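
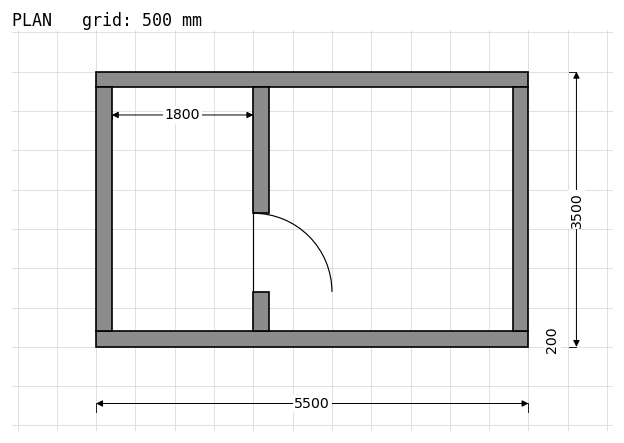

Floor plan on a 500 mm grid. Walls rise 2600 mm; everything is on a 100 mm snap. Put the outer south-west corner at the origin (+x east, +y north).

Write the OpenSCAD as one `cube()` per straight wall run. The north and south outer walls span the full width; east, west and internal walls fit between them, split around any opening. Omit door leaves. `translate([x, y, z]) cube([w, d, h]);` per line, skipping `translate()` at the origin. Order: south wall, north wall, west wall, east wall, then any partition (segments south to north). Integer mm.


cube([5500, 200, 2600]);
translate([0, 3300, 0]) cube([5500, 200, 2600]);
translate([0, 200, 0]) cube([200, 3100, 2600]);
translate([5300, 200, 0]) cube([200, 3100, 2600]);
translate([2000, 200, 0]) cube([200, 500, 2600]);
translate([2000, 1700, 0]) cube([200, 1600, 2600]);


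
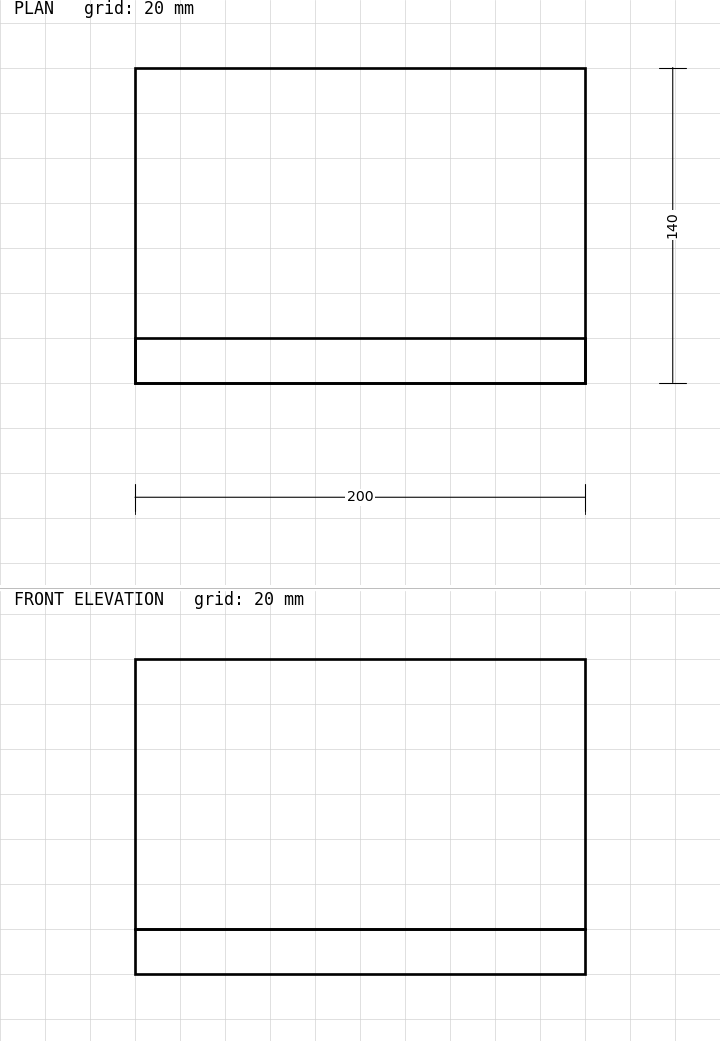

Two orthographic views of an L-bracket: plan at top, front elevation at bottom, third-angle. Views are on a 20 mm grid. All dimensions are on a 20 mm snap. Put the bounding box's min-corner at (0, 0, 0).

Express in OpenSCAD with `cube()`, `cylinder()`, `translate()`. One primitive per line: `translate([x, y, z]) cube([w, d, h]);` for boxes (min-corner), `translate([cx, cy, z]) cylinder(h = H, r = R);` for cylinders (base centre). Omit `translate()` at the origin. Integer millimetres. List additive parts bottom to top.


cube([200, 140, 20]);
translate([0, 0, 20]) cube([200, 20, 120]);


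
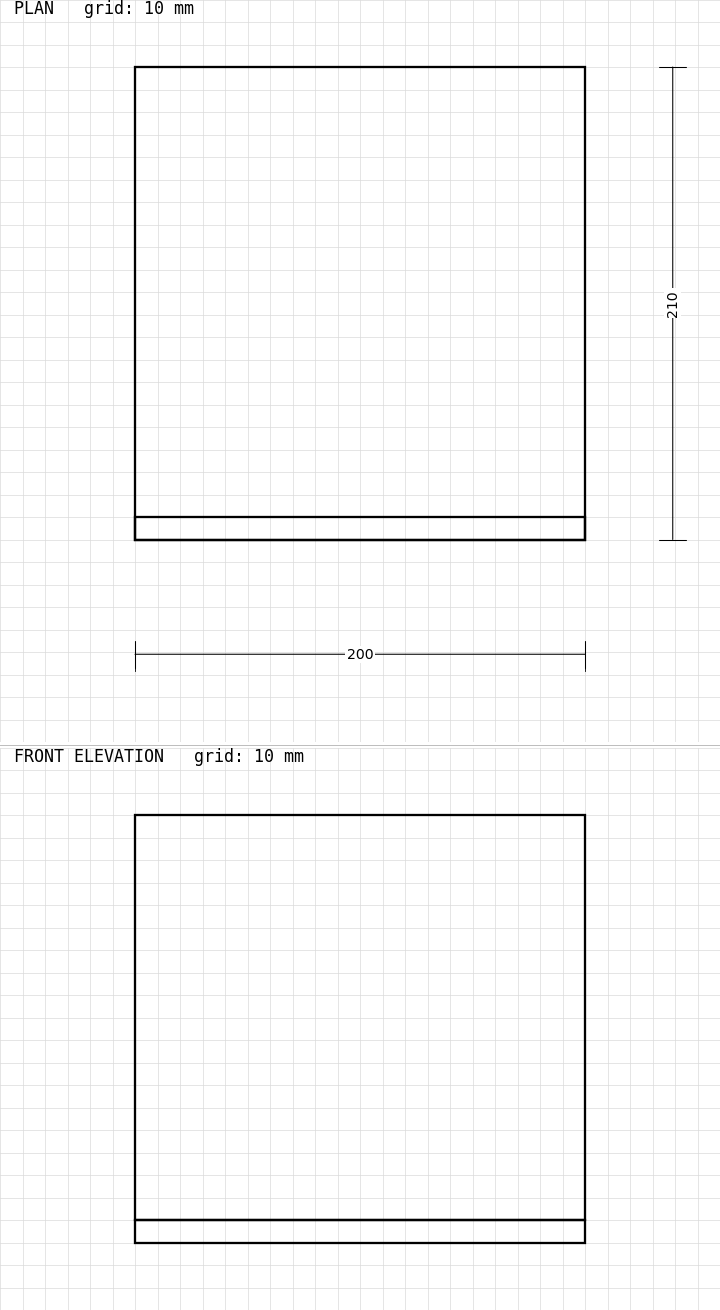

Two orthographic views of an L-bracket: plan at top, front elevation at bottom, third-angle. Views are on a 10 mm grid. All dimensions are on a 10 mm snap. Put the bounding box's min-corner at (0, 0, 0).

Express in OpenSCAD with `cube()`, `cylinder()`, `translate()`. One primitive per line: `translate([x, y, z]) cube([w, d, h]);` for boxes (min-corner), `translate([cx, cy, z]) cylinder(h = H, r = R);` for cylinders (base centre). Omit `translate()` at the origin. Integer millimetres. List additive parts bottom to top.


cube([200, 210, 10]);
translate([0, 0, 10]) cube([200, 10, 180]);


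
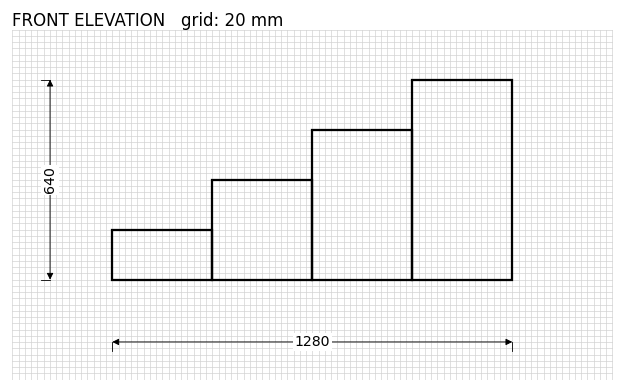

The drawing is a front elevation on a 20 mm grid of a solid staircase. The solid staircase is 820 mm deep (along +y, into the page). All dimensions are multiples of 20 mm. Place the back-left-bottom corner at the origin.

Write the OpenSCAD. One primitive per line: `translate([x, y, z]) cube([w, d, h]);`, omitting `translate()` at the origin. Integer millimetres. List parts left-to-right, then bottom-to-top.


cube([320, 820, 160]);
translate([320, 0, 0]) cube([320, 820, 320]);
translate([640, 0, 0]) cube([320, 820, 480]);
translate([960, 0, 0]) cube([320, 820, 640]);


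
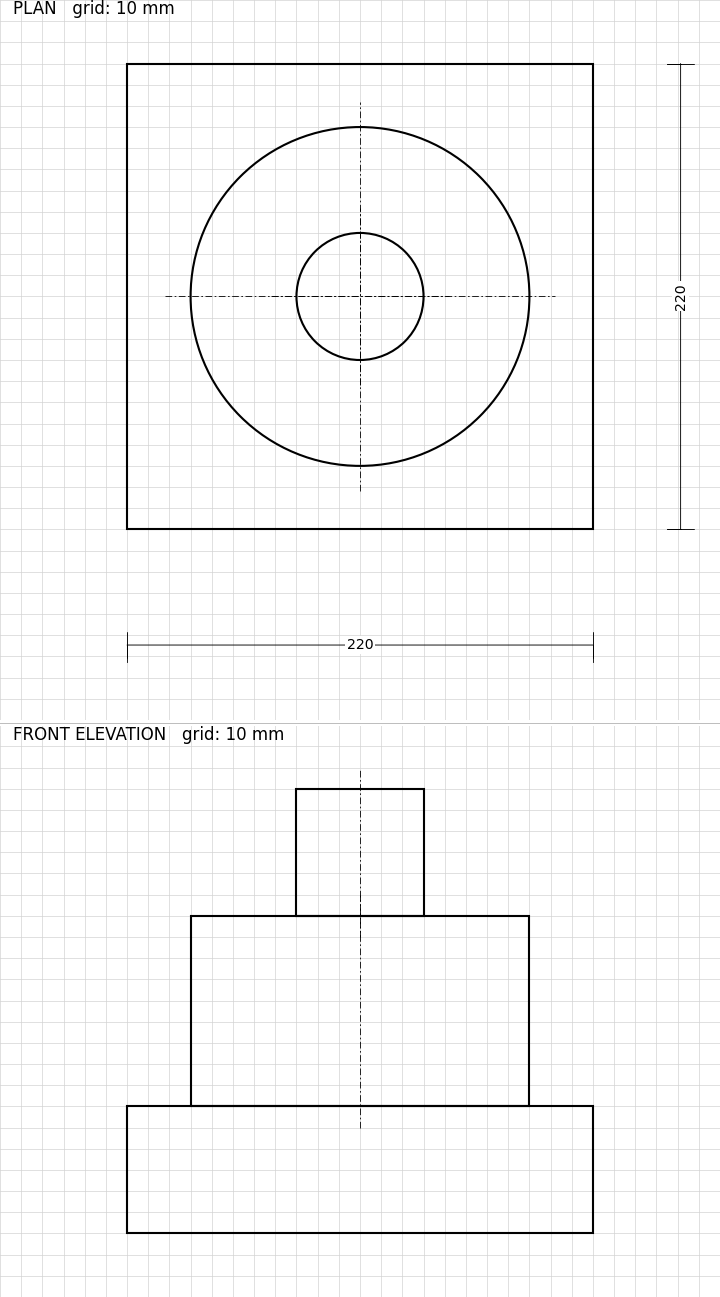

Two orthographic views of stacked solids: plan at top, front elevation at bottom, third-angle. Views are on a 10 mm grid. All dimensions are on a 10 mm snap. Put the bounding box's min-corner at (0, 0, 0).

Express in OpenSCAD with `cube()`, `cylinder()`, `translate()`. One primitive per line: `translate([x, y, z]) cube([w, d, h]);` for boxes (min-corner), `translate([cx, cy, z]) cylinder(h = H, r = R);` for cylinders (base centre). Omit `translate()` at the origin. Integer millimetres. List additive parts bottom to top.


cube([220, 220, 60]);
translate([110, 110, 60]) cylinder(h = 90, r = 80);
translate([110, 110, 150]) cylinder(h = 60, r = 30);


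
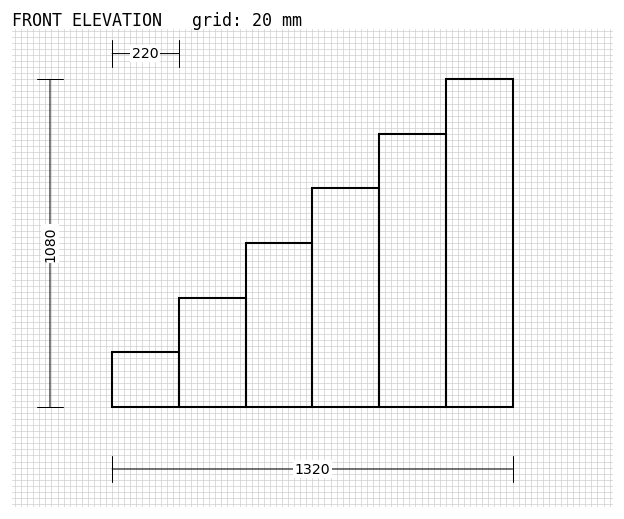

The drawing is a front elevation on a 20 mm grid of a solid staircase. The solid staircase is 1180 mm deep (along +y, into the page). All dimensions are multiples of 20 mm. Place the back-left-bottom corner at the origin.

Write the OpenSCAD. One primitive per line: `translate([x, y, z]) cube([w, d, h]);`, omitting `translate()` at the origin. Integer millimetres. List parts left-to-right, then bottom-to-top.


cube([220, 1180, 180]);
translate([220, 0, 0]) cube([220, 1180, 360]);
translate([440, 0, 0]) cube([220, 1180, 540]);
translate([660, 0, 0]) cube([220, 1180, 720]);
translate([880, 0, 0]) cube([220, 1180, 900]);
translate([1100, 0, 0]) cube([220, 1180, 1080]);


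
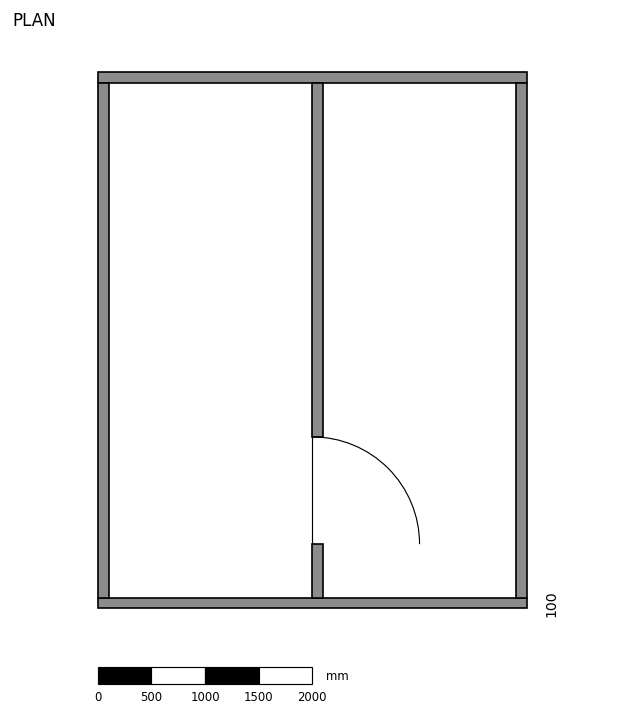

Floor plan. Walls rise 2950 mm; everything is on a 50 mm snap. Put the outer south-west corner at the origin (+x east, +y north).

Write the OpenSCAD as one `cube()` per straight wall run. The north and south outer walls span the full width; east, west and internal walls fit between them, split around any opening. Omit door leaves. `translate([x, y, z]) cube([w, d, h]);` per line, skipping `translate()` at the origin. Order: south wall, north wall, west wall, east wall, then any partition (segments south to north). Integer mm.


cube([4000, 100, 2950]);
translate([0, 4900, 0]) cube([4000, 100, 2950]);
translate([0, 100, 0]) cube([100, 4800, 2950]);
translate([3900, 100, 0]) cube([100, 4800, 2950]);
translate([2000, 100, 0]) cube([100, 500, 2950]);
translate([2000, 1600, 0]) cube([100, 3300, 2950]);


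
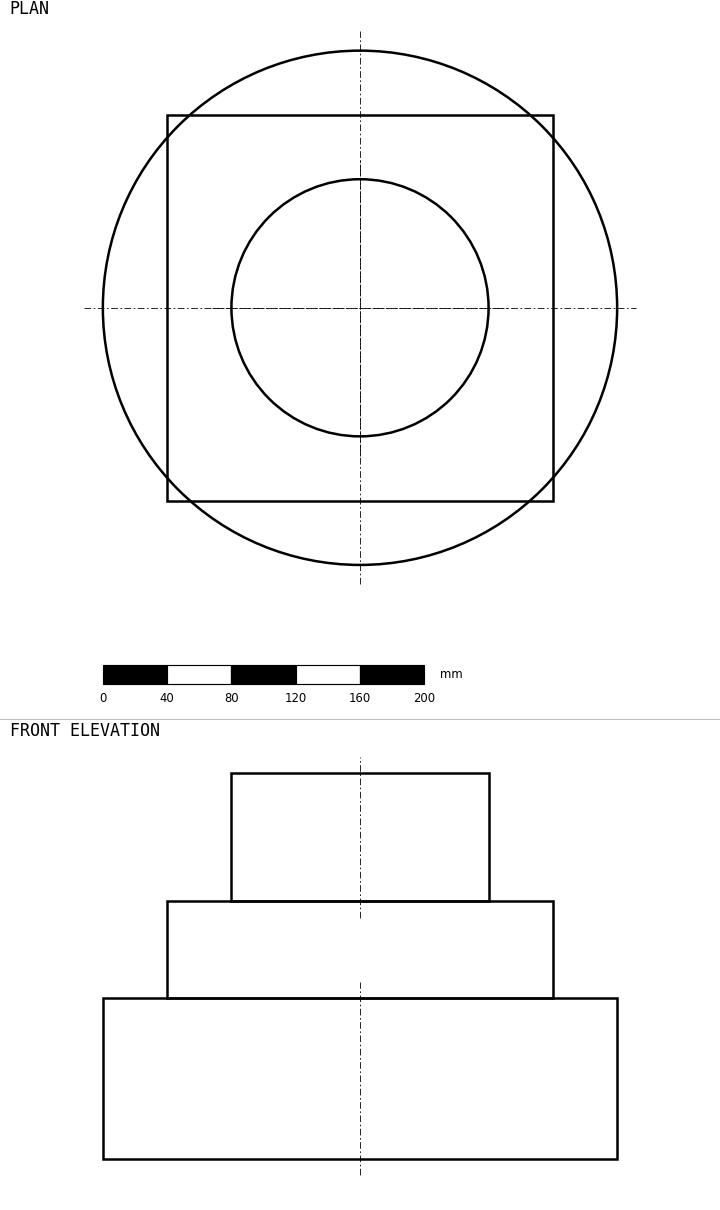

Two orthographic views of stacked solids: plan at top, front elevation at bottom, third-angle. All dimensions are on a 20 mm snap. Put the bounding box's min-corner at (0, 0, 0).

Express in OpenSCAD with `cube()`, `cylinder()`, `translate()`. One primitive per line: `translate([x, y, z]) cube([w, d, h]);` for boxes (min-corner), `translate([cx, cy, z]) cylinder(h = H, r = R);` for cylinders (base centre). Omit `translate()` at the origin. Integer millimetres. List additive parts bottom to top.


translate([160, 160, 0]) cylinder(h = 100, r = 160);
translate([40, 40, 100]) cube([240, 240, 60]);
translate([160, 160, 160]) cylinder(h = 80, r = 80);


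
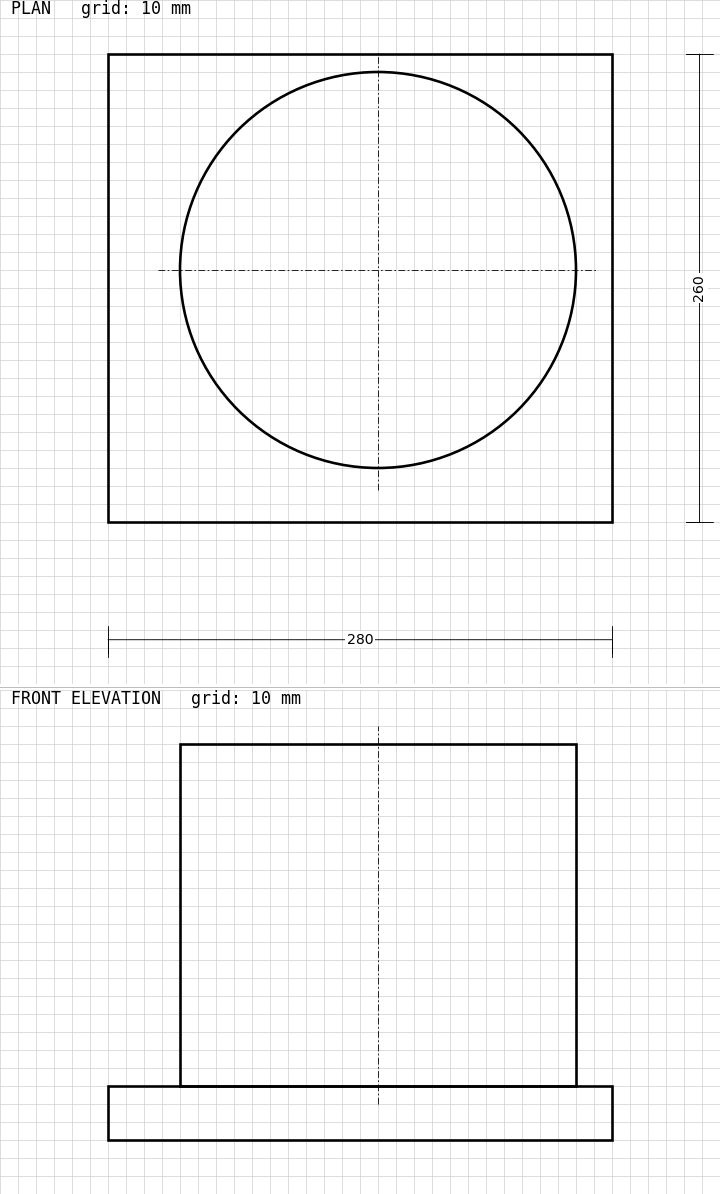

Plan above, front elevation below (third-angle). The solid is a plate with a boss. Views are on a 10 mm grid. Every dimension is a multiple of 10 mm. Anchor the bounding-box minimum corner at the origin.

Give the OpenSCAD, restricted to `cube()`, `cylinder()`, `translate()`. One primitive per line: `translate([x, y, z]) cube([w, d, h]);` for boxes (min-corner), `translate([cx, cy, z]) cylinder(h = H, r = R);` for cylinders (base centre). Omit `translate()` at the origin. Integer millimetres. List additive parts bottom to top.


cube([280, 260, 30]);
translate([150, 140, 30]) cylinder(h = 190, r = 110);


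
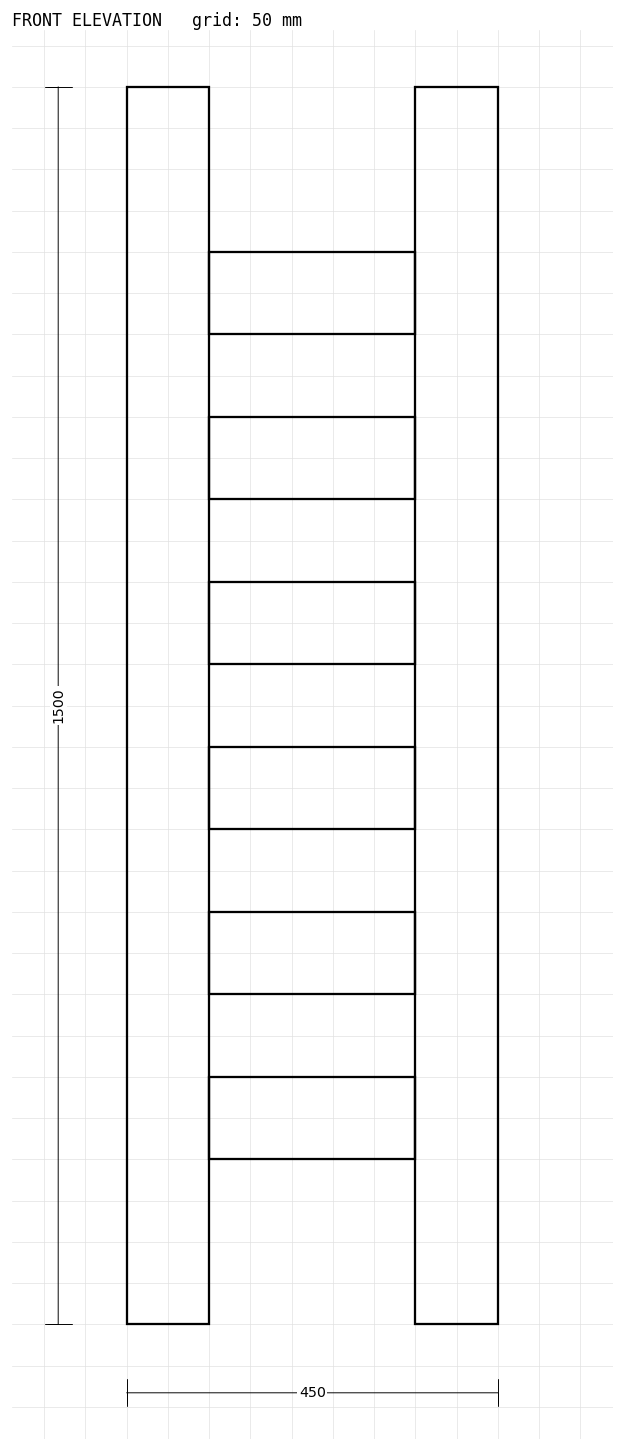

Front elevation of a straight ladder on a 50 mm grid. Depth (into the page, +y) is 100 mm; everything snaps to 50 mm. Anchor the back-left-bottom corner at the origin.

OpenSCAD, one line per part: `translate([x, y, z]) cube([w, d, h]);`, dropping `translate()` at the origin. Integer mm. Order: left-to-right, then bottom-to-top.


cube([100, 100, 1500]);
translate([100, 0, 200]) cube([250, 100, 100]);
translate([100, 0, 400]) cube([250, 100, 100]);
translate([100, 0, 600]) cube([250, 100, 100]);
translate([100, 0, 800]) cube([250, 100, 100]);
translate([100, 0, 1000]) cube([250, 100, 100]);
translate([100, 0, 1200]) cube([250, 100, 100]);
translate([350, 0, 0]) cube([100, 100, 1500]);


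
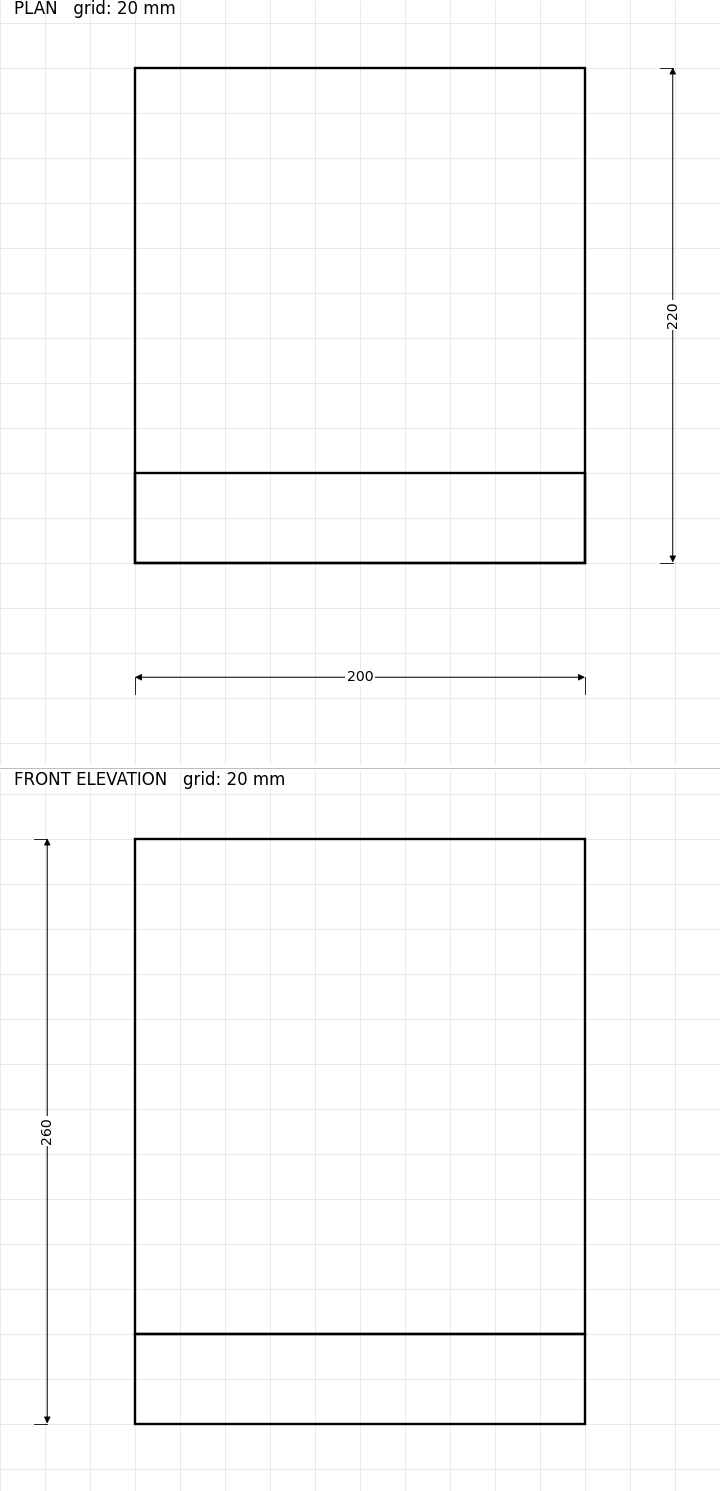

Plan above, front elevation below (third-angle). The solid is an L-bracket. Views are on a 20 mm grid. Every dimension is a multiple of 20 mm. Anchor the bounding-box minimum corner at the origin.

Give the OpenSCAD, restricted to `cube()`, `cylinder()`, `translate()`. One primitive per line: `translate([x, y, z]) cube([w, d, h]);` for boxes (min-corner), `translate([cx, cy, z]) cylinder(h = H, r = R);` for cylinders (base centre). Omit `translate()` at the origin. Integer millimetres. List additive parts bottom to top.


cube([200, 220, 40]);
translate([0, 0, 40]) cube([200, 40, 220]);


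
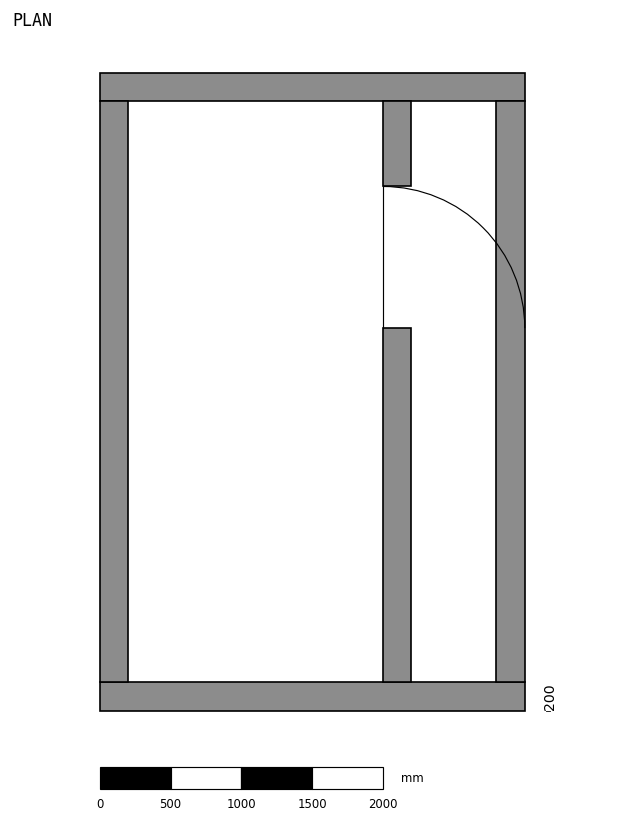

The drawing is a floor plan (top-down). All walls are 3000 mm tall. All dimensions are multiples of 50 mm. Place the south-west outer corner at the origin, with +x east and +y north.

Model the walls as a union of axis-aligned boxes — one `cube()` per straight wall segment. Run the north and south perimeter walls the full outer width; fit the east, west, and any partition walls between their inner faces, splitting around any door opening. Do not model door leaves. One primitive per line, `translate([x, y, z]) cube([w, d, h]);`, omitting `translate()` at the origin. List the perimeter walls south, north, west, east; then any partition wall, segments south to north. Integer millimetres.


cube([3000, 200, 3000]);
translate([0, 4300, 0]) cube([3000, 200, 3000]);
translate([0, 200, 0]) cube([200, 4100, 3000]);
translate([2800, 200, 0]) cube([200, 4100, 3000]);
translate([2000, 200, 0]) cube([200, 2500, 3000]);
translate([2000, 3700, 0]) cube([200, 600, 3000]);


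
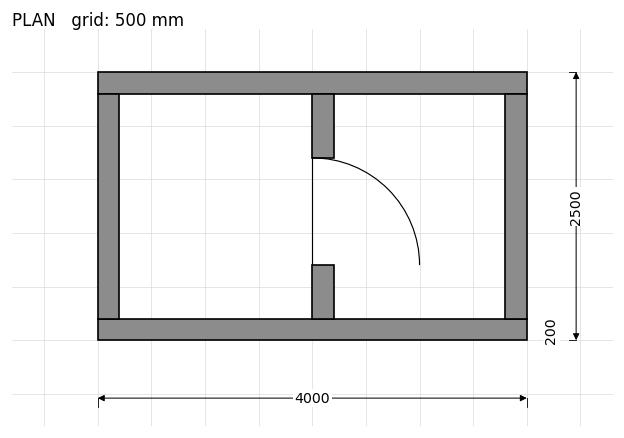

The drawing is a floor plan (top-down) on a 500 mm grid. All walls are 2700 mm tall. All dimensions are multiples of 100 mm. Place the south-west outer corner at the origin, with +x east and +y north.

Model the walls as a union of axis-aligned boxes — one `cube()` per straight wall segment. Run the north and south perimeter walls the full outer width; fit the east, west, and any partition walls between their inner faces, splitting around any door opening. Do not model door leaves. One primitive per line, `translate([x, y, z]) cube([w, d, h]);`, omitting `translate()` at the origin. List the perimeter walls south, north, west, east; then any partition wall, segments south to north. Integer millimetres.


cube([4000, 200, 2700]);
translate([0, 2300, 0]) cube([4000, 200, 2700]);
translate([0, 200, 0]) cube([200, 2100, 2700]);
translate([3800, 200, 0]) cube([200, 2100, 2700]);
translate([2000, 200, 0]) cube([200, 500, 2700]);
translate([2000, 1700, 0]) cube([200, 600, 2700]);


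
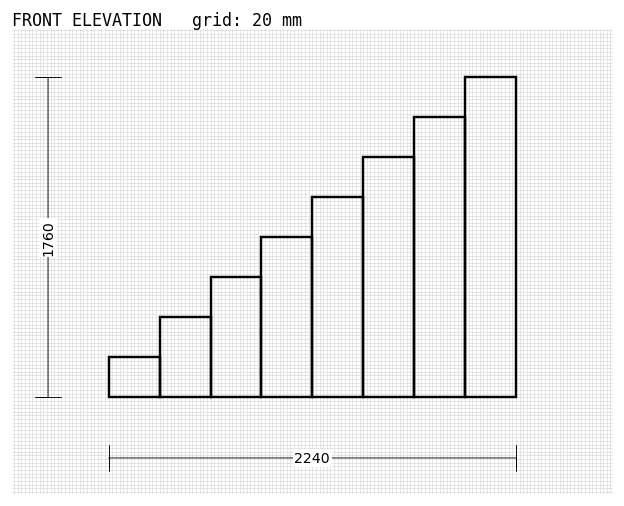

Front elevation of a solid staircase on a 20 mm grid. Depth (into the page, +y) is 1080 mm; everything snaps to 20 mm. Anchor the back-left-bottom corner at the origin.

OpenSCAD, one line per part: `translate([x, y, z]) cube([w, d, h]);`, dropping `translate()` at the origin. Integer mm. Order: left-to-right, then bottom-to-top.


cube([280, 1080, 220]);
translate([280, 0, 0]) cube([280, 1080, 440]);
translate([560, 0, 0]) cube([280, 1080, 660]);
translate([840, 0, 0]) cube([280, 1080, 880]);
translate([1120, 0, 0]) cube([280, 1080, 1100]);
translate([1400, 0, 0]) cube([280, 1080, 1320]);
translate([1680, 0, 0]) cube([280, 1080, 1540]);
translate([1960, 0, 0]) cube([280, 1080, 1760]);


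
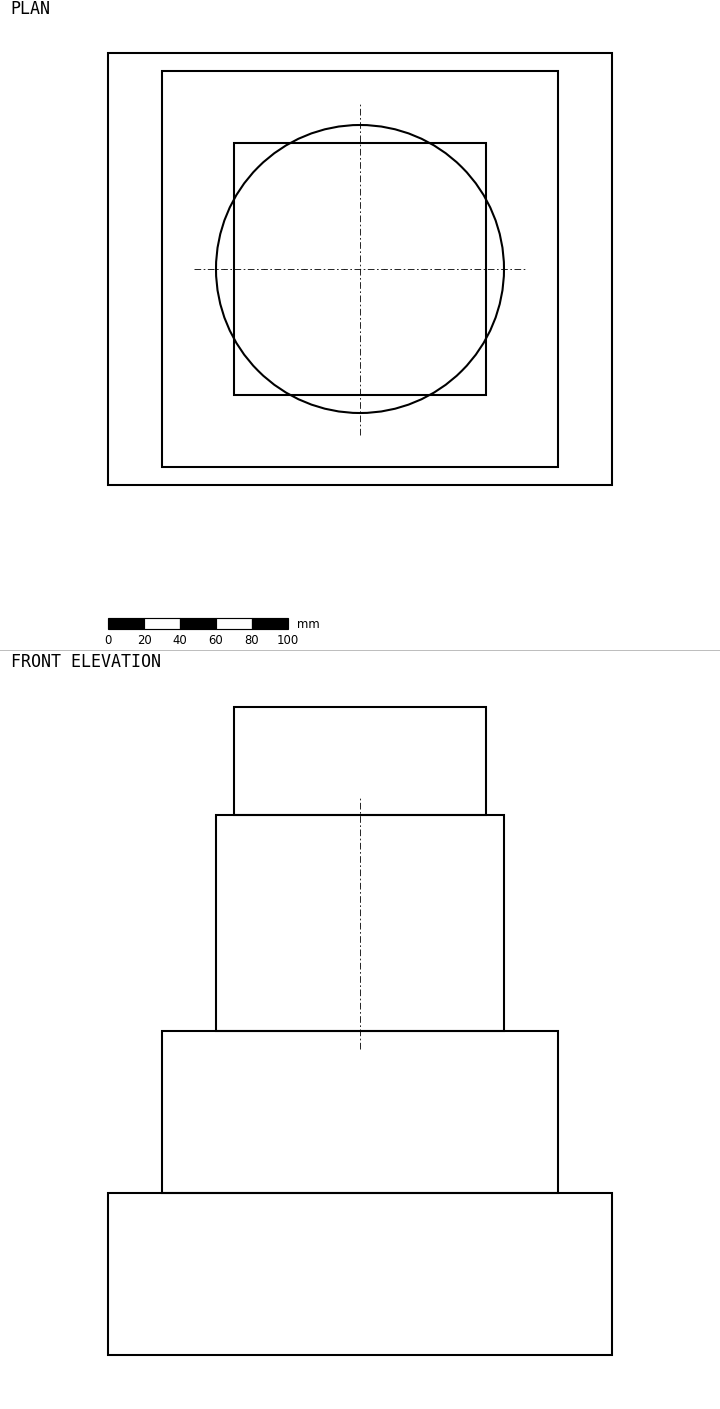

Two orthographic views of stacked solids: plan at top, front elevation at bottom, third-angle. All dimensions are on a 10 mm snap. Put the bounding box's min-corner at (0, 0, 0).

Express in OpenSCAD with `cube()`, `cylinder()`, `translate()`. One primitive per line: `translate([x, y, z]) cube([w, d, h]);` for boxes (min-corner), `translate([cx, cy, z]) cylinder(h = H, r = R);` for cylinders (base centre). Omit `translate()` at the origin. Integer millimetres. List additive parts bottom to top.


cube([280, 240, 90]);
translate([30, 10, 90]) cube([220, 220, 90]);
translate([140, 120, 180]) cylinder(h = 120, r = 80);
translate([70, 50, 300]) cube([140, 140, 60]);


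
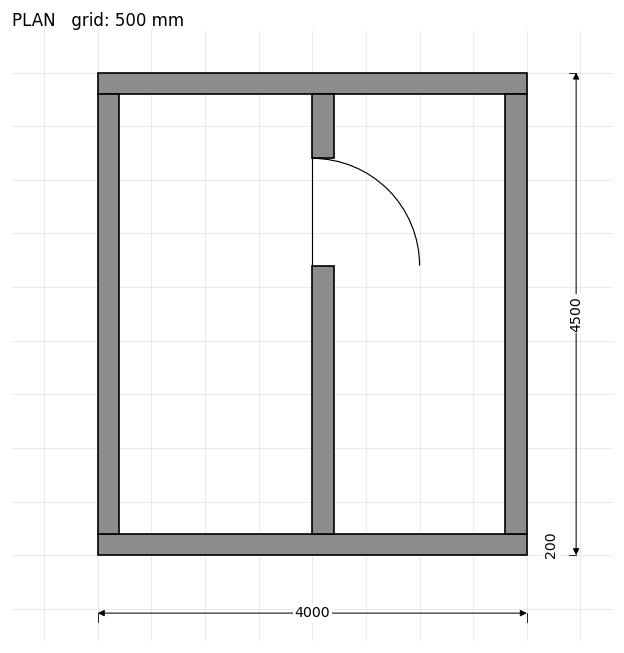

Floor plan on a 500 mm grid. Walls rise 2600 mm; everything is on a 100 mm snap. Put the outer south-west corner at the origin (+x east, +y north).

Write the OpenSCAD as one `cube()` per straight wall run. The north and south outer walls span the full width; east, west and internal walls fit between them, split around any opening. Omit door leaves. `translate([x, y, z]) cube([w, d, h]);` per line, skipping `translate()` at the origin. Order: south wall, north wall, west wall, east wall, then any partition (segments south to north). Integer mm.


cube([4000, 200, 2600]);
translate([0, 4300, 0]) cube([4000, 200, 2600]);
translate([0, 200, 0]) cube([200, 4100, 2600]);
translate([3800, 200, 0]) cube([200, 4100, 2600]);
translate([2000, 200, 0]) cube([200, 2500, 2600]);
translate([2000, 3700, 0]) cube([200, 600, 2600]);


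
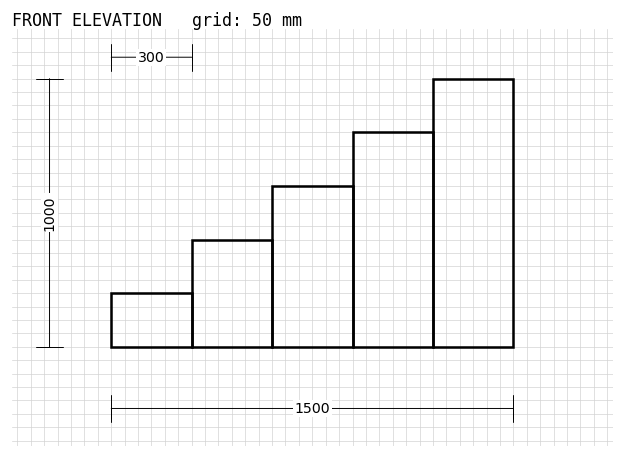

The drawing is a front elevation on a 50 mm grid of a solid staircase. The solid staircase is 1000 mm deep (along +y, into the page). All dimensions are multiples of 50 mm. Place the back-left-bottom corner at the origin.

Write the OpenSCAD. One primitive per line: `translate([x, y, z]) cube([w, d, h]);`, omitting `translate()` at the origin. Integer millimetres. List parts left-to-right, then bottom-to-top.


cube([300, 1000, 200]);
translate([300, 0, 0]) cube([300, 1000, 400]);
translate([600, 0, 0]) cube([300, 1000, 600]);
translate([900, 0, 0]) cube([300, 1000, 800]);
translate([1200, 0, 0]) cube([300, 1000, 1000]);


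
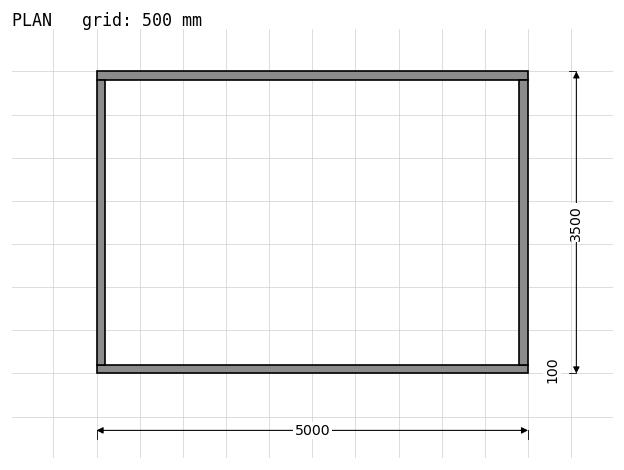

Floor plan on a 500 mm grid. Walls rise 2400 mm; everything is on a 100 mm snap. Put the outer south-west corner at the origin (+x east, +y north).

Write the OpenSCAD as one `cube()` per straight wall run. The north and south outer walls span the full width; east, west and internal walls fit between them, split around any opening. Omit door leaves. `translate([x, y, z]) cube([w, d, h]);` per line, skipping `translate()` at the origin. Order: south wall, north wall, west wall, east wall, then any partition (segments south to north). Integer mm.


cube([5000, 100, 2400]);
translate([0, 3400, 0]) cube([5000, 100, 2400]);
translate([0, 100, 0]) cube([100, 3300, 2400]);
translate([4900, 100, 0]) cube([100, 3300, 2400]);


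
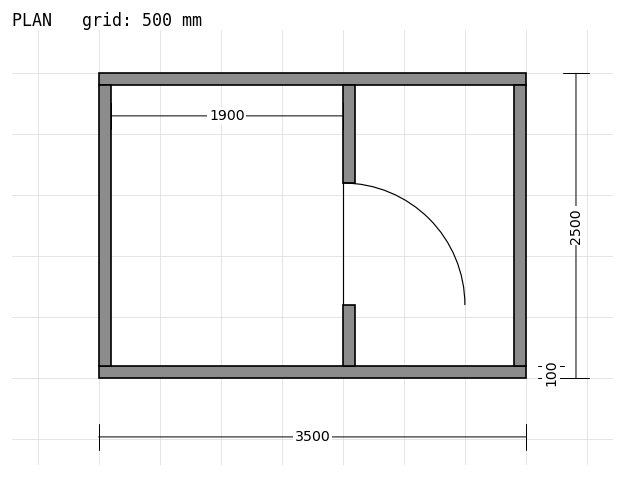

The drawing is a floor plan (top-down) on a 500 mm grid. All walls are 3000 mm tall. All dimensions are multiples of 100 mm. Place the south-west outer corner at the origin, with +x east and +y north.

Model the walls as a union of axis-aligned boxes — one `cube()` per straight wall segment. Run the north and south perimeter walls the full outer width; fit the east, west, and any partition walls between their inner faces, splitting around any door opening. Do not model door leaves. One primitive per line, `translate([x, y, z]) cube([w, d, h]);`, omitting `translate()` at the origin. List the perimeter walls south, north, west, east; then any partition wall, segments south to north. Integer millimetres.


cube([3500, 100, 3000]);
translate([0, 2400, 0]) cube([3500, 100, 3000]);
translate([0, 100, 0]) cube([100, 2300, 3000]);
translate([3400, 100, 0]) cube([100, 2300, 3000]);
translate([2000, 100, 0]) cube([100, 500, 3000]);
translate([2000, 1600, 0]) cube([100, 800, 3000]);


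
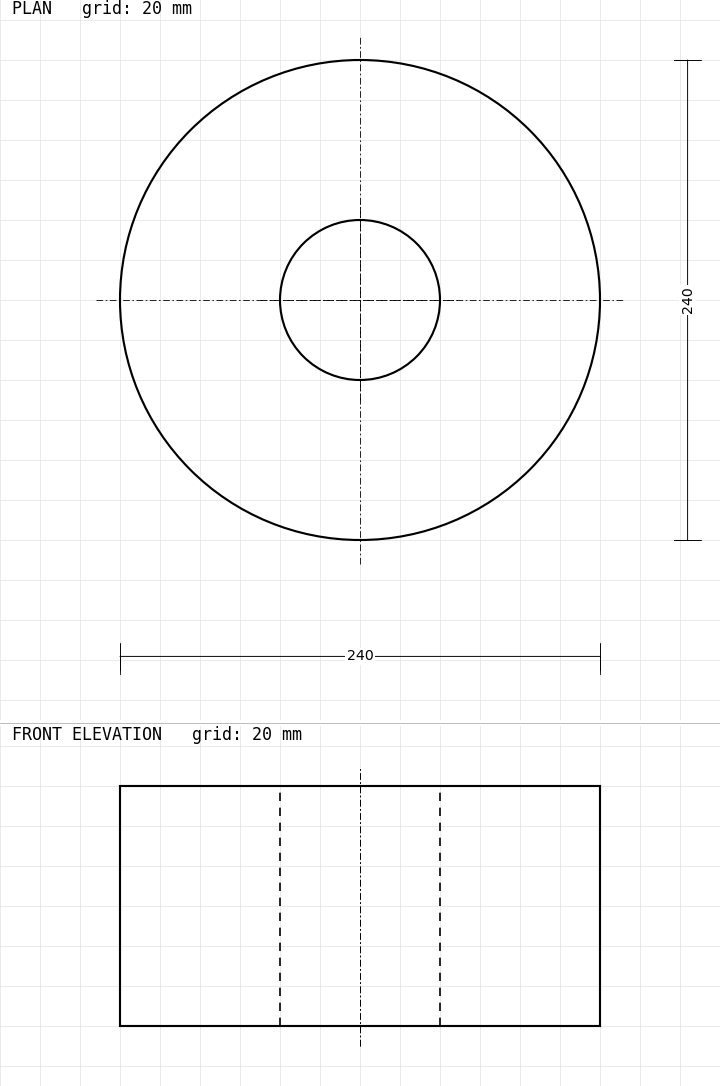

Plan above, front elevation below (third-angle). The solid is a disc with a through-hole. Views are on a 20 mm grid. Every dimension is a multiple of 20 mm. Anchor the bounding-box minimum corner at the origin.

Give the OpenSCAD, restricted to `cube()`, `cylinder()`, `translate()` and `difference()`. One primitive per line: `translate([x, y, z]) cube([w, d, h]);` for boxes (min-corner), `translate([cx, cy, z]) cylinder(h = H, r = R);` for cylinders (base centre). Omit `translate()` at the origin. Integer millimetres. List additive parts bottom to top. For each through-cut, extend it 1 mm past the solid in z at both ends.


difference() {
  translate([120, 120, 0]) cylinder(h = 120, r = 120);
  translate([120, 120, -1]) cylinder(h = 122, r = 40);
}


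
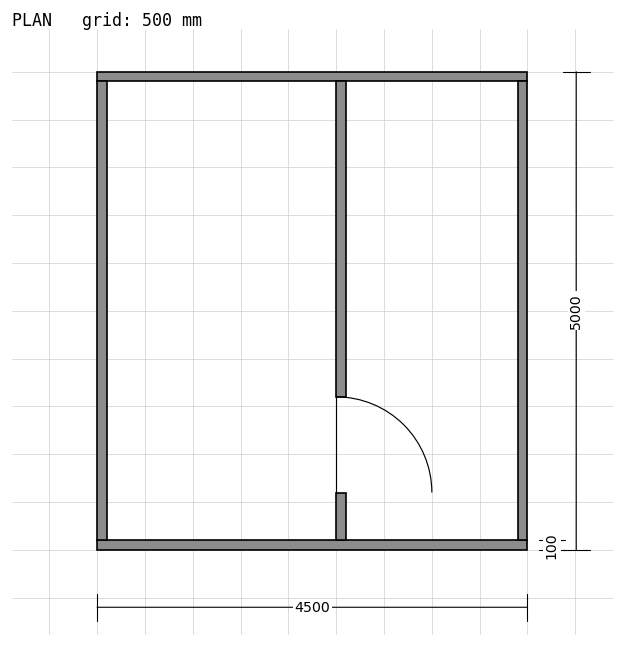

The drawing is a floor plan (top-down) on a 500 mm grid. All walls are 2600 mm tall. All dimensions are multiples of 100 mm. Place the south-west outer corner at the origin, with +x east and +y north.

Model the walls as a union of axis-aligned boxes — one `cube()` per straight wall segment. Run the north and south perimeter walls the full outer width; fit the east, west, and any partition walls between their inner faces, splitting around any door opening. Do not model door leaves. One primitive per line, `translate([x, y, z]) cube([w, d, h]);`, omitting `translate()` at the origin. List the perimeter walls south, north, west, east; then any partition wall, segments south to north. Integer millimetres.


cube([4500, 100, 2600]);
translate([0, 4900, 0]) cube([4500, 100, 2600]);
translate([0, 100, 0]) cube([100, 4800, 2600]);
translate([4400, 100, 0]) cube([100, 4800, 2600]);
translate([2500, 100, 0]) cube([100, 500, 2600]);
translate([2500, 1600, 0]) cube([100, 3300, 2600]);


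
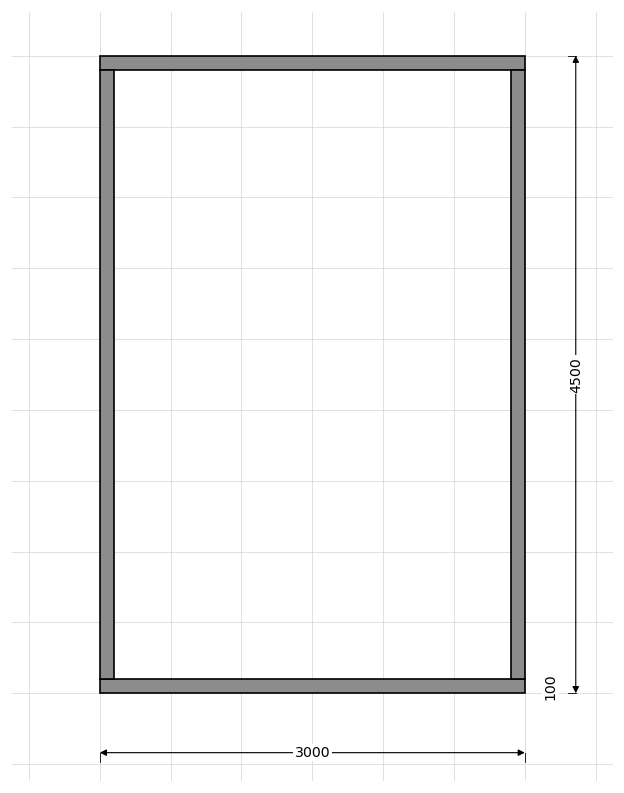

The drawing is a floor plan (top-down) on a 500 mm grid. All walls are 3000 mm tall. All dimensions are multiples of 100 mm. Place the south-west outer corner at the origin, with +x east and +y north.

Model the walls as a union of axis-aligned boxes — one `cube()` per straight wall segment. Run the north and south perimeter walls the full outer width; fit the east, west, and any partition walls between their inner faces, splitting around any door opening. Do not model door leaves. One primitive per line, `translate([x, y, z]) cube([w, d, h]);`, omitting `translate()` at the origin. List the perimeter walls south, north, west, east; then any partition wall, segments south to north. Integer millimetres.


cube([3000, 100, 3000]);
translate([0, 4400, 0]) cube([3000, 100, 3000]);
translate([0, 100, 0]) cube([100, 4300, 3000]);
translate([2900, 100, 0]) cube([100, 4300, 3000]);


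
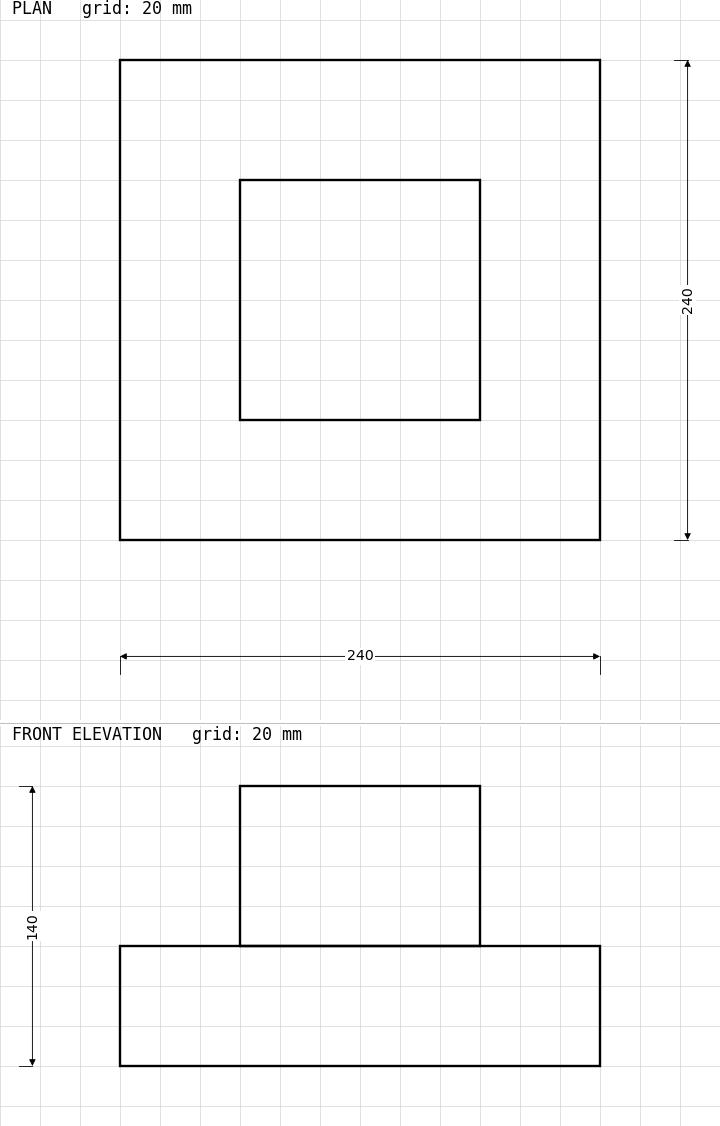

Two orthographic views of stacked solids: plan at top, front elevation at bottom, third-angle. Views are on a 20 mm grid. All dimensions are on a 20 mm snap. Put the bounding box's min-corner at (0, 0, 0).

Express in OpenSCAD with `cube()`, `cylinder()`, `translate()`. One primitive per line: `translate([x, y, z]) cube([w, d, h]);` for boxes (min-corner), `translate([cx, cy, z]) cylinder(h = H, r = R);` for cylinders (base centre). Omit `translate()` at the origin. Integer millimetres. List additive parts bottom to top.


cube([240, 240, 60]);
translate([60, 60, 60]) cube([120, 120, 80]);


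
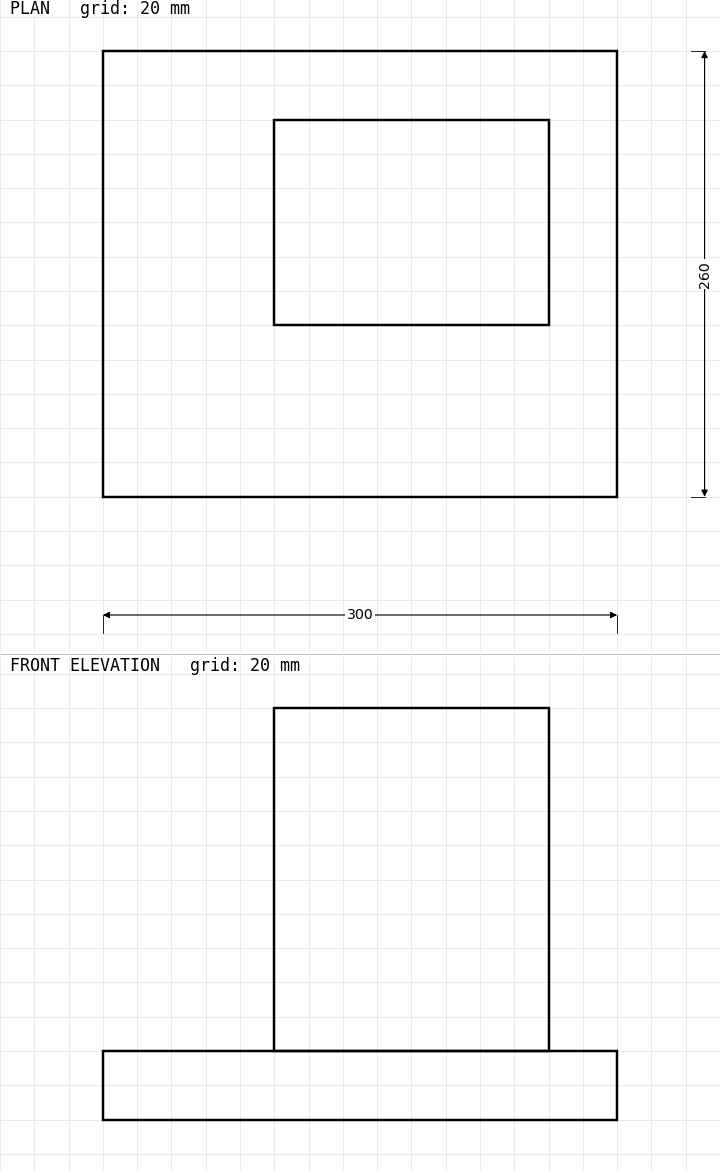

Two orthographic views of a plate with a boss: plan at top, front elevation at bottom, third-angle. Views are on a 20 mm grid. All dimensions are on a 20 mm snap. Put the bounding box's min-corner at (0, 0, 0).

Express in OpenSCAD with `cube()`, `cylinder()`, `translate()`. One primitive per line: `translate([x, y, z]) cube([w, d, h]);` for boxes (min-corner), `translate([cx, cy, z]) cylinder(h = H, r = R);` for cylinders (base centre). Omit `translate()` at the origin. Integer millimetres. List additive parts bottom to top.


cube([300, 260, 40]);
translate([100, 100, 40]) cube([160, 120, 200]);


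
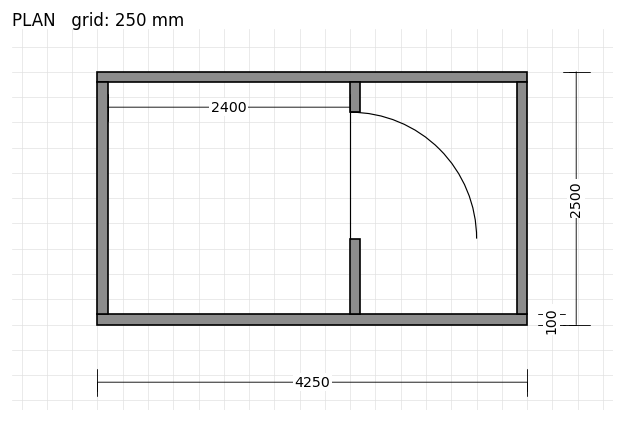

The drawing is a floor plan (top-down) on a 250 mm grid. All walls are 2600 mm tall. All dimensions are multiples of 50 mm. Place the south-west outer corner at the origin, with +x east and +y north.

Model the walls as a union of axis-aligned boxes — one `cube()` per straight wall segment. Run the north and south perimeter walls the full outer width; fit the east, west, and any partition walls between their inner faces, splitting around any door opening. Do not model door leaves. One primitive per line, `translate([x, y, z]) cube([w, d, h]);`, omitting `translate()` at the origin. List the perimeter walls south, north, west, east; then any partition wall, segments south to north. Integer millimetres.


cube([4250, 100, 2600]);
translate([0, 2400, 0]) cube([4250, 100, 2600]);
translate([0, 100, 0]) cube([100, 2300, 2600]);
translate([4150, 100, 0]) cube([100, 2300, 2600]);
translate([2500, 100, 0]) cube([100, 750, 2600]);
translate([2500, 2100, 0]) cube([100, 300, 2600]);


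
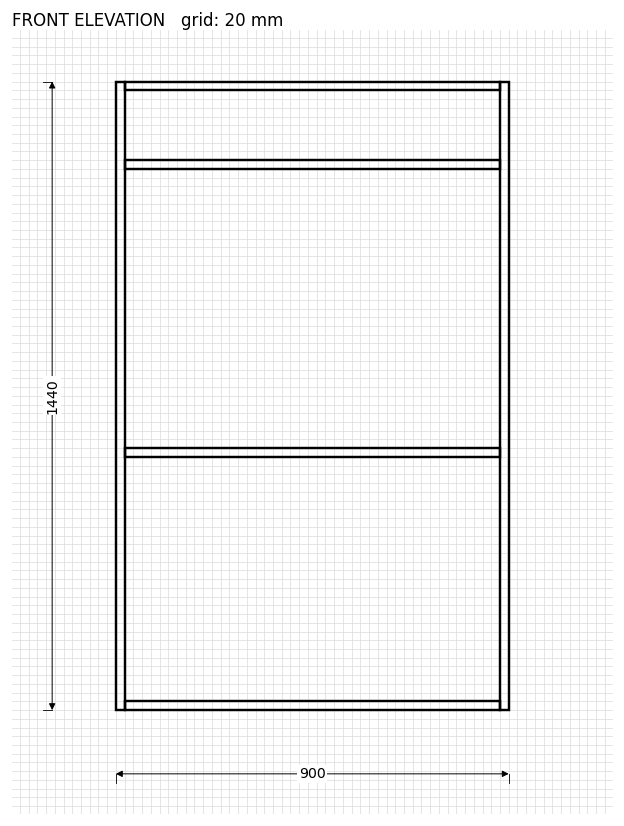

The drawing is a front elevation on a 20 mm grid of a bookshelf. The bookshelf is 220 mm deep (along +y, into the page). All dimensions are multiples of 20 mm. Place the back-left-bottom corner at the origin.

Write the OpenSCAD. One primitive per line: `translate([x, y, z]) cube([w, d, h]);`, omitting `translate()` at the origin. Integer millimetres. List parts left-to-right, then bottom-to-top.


cube([20, 220, 1440]);
translate([20, 0, 0]) cube([860, 220, 20]);
translate([20, 0, 580]) cube([860, 220, 20]);
translate([20, 0, 1240]) cube([860, 220, 20]);
translate([20, 0, 1420]) cube([860, 220, 20]);
translate([880, 0, 0]) cube([20, 220, 1440]);


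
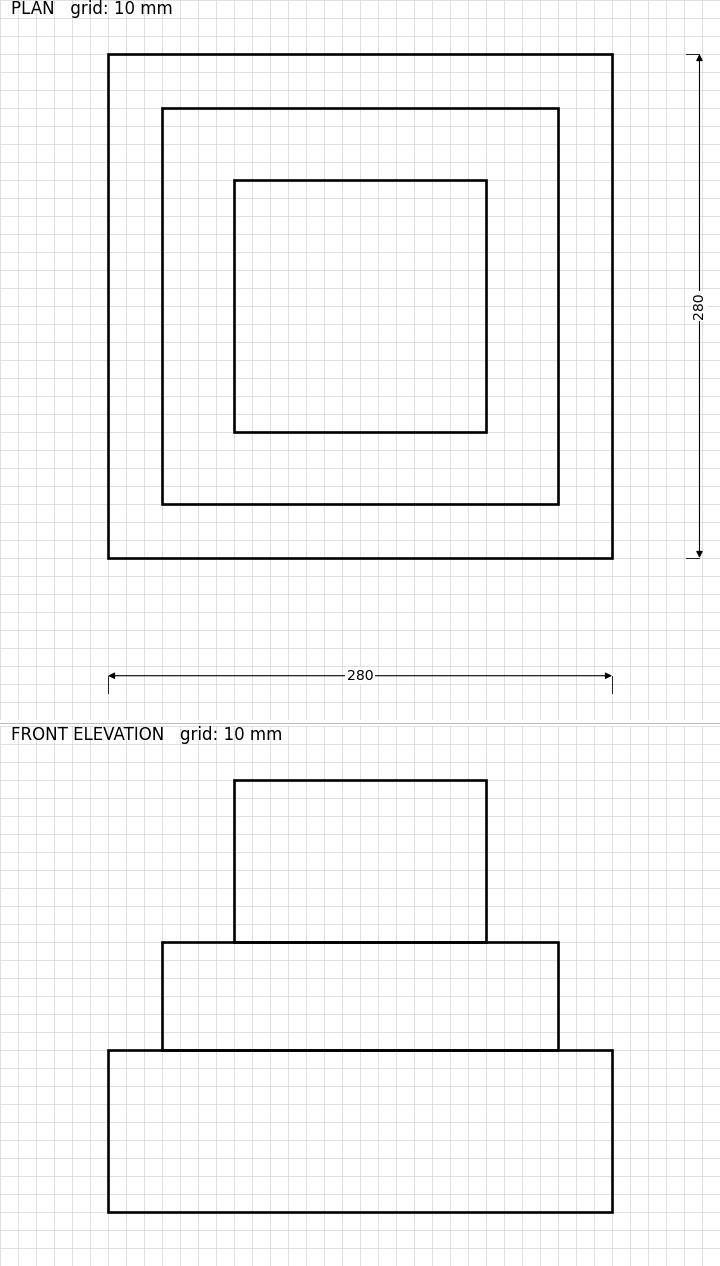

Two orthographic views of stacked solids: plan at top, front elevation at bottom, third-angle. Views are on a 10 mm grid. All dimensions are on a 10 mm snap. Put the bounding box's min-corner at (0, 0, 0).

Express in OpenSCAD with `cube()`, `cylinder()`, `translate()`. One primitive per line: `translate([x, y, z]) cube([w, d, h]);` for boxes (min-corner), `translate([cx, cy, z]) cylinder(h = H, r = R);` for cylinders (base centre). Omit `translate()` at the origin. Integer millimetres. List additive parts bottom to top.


cube([280, 280, 90]);
translate([30, 30, 90]) cube([220, 220, 60]);
translate([70, 70, 150]) cube([140, 140, 90]);


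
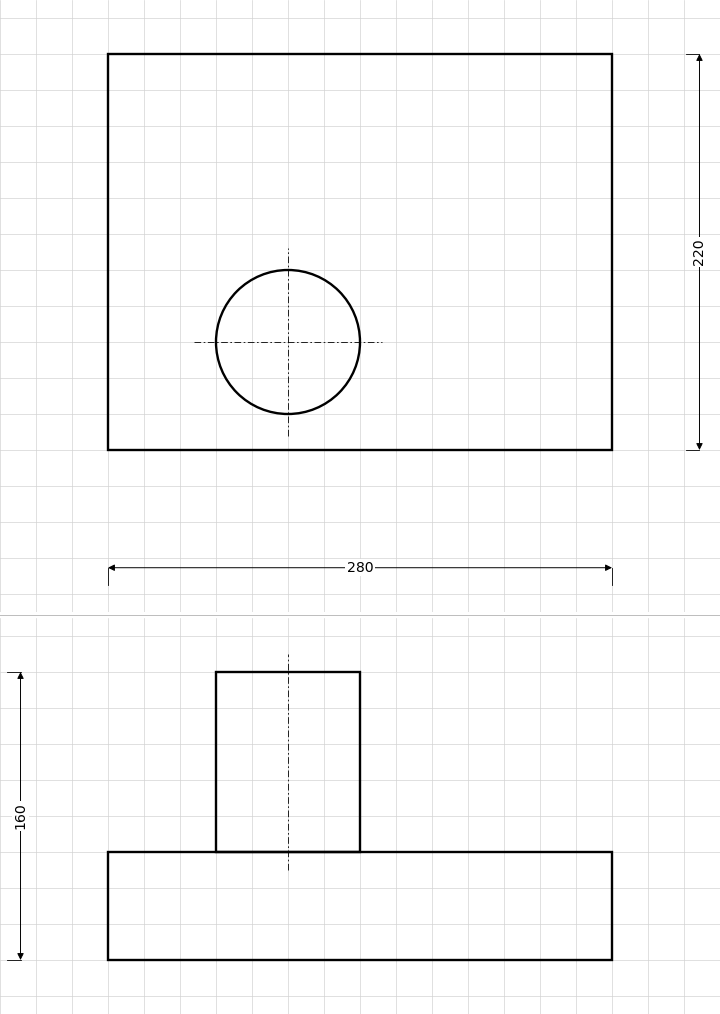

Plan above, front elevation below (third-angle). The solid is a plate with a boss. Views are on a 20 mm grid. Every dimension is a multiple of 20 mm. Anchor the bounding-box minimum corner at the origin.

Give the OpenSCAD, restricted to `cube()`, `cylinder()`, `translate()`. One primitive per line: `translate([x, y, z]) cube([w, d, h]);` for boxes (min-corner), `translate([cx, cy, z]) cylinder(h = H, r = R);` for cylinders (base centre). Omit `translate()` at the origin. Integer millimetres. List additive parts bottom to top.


cube([280, 220, 60]);
translate([100, 60, 60]) cylinder(h = 100, r = 40);


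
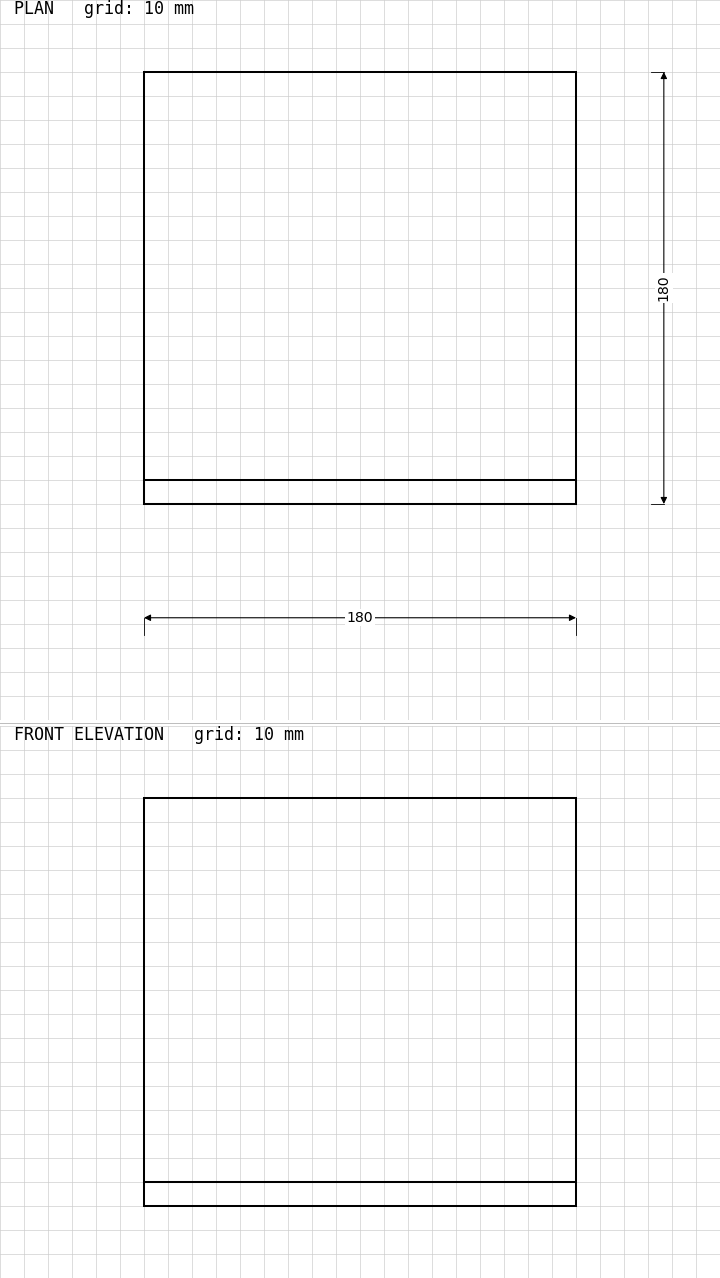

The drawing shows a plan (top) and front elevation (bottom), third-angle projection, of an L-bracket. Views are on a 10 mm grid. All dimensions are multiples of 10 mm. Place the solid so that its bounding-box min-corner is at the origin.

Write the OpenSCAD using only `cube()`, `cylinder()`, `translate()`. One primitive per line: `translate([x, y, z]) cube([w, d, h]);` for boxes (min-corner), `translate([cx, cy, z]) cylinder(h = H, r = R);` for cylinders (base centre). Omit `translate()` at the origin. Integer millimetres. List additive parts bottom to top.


cube([180, 180, 10]);
translate([0, 0, 10]) cube([180, 10, 160]);


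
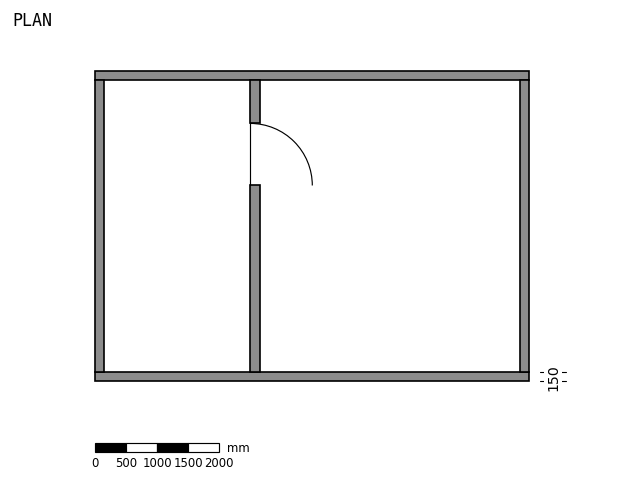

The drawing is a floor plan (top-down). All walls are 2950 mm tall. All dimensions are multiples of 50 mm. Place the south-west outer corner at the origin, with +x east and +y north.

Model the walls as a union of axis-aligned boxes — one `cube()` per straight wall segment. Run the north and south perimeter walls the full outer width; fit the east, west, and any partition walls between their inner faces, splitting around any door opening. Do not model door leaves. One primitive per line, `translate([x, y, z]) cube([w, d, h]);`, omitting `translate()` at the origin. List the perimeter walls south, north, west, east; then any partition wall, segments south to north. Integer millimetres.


cube([7000, 150, 2950]);
translate([0, 4850, 0]) cube([7000, 150, 2950]);
translate([0, 150, 0]) cube([150, 4700, 2950]);
translate([6850, 150, 0]) cube([150, 4700, 2950]);
translate([2500, 150, 0]) cube([150, 3000, 2950]);
translate([2500, 4150, 0]) cube([150, 700, 2950]);


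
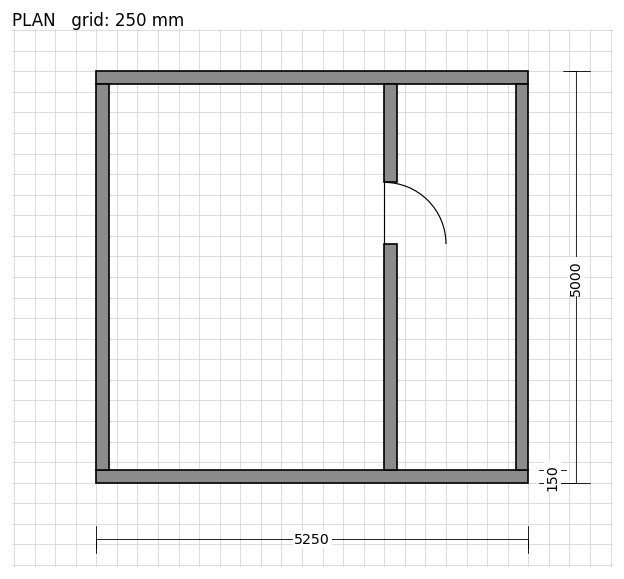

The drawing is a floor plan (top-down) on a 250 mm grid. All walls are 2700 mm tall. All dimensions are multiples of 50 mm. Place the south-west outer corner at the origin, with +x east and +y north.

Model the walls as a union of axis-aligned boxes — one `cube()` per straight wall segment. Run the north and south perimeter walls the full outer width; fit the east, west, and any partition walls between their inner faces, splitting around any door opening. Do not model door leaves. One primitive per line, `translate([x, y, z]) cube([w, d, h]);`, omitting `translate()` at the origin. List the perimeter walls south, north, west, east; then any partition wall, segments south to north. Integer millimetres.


cube([5250, 150, 2700]);
translate([0, 4850, 0]) cube([5250, 150, 2700]);
translate([0, 150, 0]) cube([150, 4700, 2700]);
translate([5100, 150, 0]) cube([150, 4700, 2700]);
translate([3500, 150, 0]) cube([150, 2750, 2700]);
translate([3500, 3650, 0]) cube([150, 1200, 2700]);


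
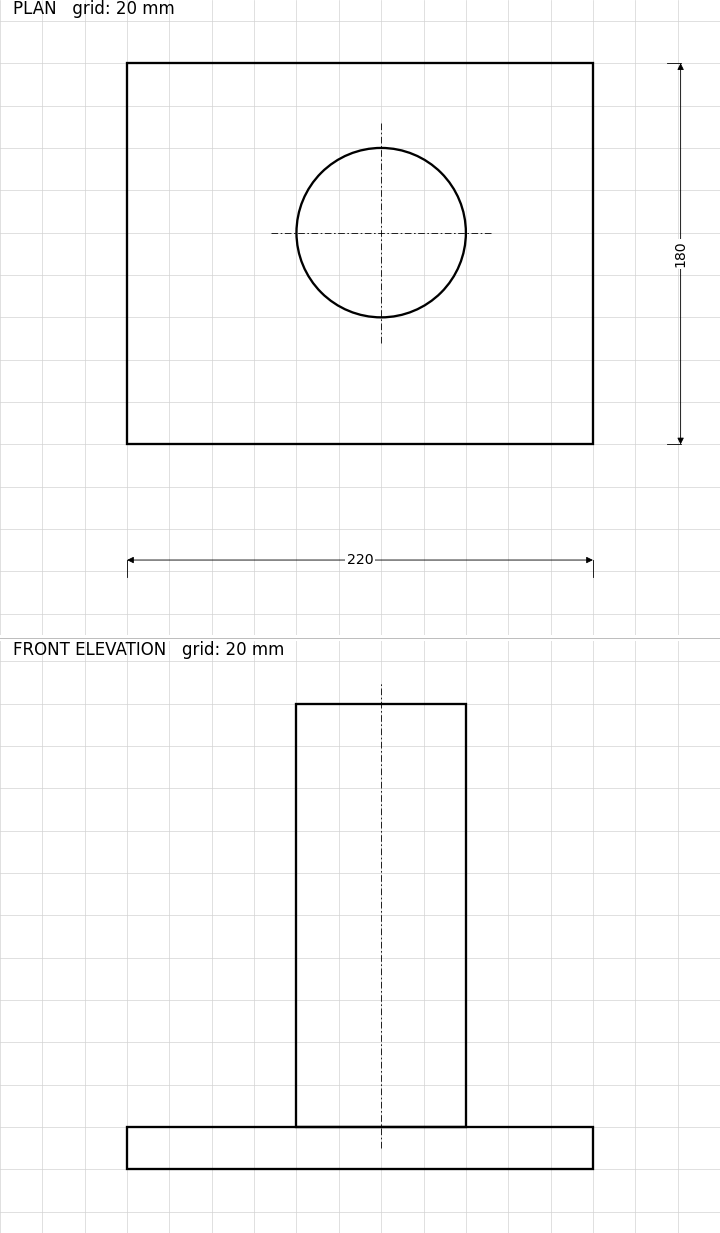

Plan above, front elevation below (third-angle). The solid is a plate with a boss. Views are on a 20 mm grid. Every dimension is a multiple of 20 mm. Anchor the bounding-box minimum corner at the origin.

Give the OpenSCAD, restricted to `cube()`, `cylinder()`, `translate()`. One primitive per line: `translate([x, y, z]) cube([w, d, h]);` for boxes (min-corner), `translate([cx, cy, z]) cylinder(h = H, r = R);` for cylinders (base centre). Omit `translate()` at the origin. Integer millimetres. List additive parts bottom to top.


cube([220, 180, 20]);
translate([120, 100, 20]) cylinder(h = 200, r = 40);


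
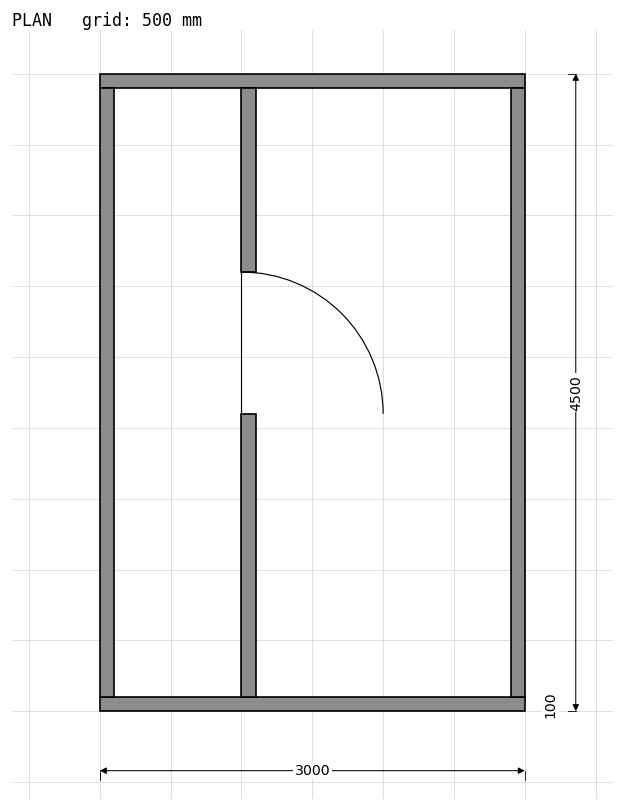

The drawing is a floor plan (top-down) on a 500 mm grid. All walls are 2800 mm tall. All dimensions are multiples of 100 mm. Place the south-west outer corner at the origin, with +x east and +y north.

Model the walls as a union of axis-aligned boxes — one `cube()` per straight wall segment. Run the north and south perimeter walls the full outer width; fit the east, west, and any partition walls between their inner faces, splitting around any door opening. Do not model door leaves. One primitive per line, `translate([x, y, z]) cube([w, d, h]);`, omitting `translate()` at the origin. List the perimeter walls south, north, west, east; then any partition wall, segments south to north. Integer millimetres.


cube([3000, 100, 2800]);
translate([0, 4400, 0]) cube([3000, 100, 2800]);
translate([0, 100, 0]) cube([100, 4300, 2800]);
translate([2900, 100, 0]) cube([100, 4300, 2800]);
translate([1000, 100, 0]) cube([100, 2000, 2800]);
translate([1000, 3100, 0]) cube([100, 1300, 2800]);


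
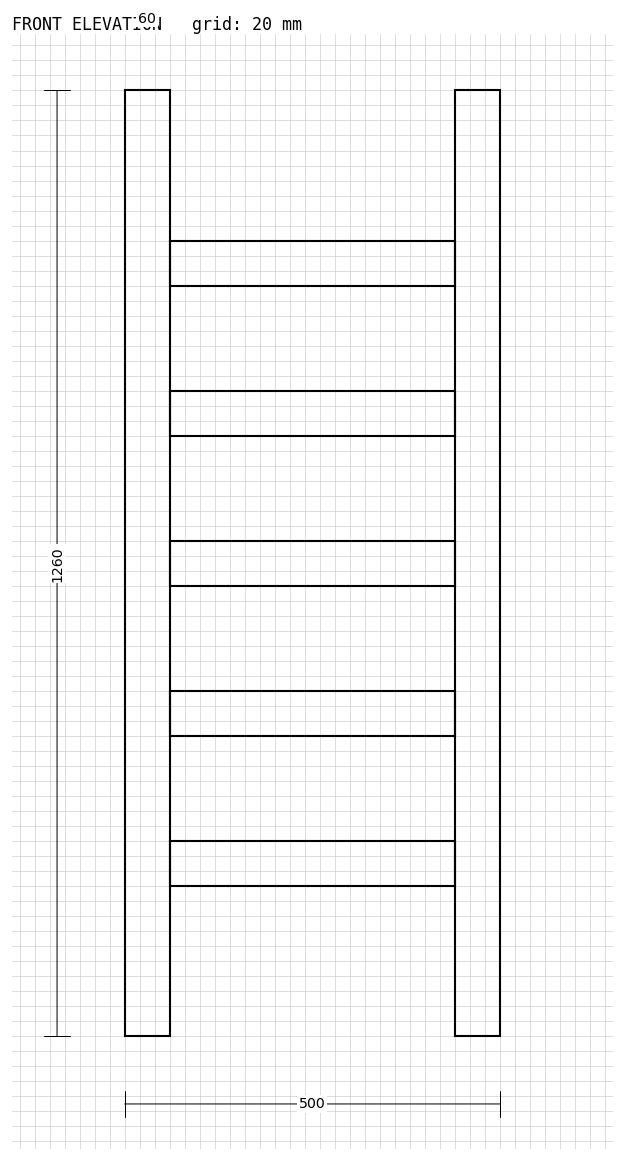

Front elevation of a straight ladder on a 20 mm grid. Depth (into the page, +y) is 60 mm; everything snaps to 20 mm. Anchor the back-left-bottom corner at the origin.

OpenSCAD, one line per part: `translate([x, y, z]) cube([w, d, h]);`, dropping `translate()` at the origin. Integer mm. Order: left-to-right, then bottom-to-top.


cube([60, 60, 1260]);
translate([60, 0, 200]) cube([380, 60, 60]);
translate([60, 0, 400]) cube([380, 60, 60]);
translate([60, 0, 600]) cube([380, 60, 60]);
translate([60, 0, 800]) cube([380, 60, 60]);
translate([60, 0, 1000]) cube([380, 60, 60]);
translate([440, 0, 0]) cube([60, 60, 1260]);


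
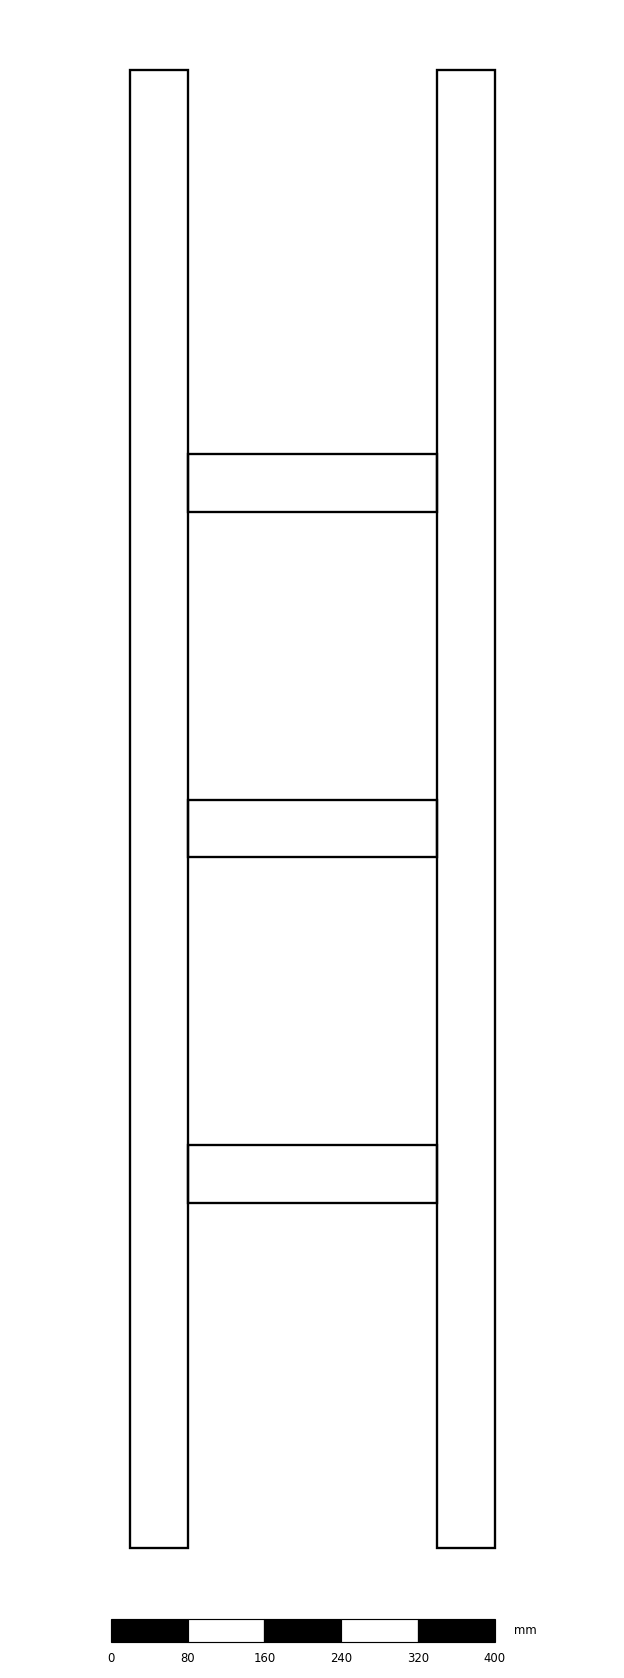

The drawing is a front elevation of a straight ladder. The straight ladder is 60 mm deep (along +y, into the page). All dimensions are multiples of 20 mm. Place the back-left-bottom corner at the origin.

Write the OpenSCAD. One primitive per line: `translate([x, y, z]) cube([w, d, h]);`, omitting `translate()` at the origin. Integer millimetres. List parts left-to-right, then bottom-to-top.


cube([60, 60, 1540]);
translate([60, 0, 360]) cube([260, 60, 60]);
translate([60, 0, 720]) cube([260, 60, 60]);
translate([60, 0, 1080]) cube([260, 60, 60]);
translate([320, 0, 0]) cube([60, 60, 1540]);
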